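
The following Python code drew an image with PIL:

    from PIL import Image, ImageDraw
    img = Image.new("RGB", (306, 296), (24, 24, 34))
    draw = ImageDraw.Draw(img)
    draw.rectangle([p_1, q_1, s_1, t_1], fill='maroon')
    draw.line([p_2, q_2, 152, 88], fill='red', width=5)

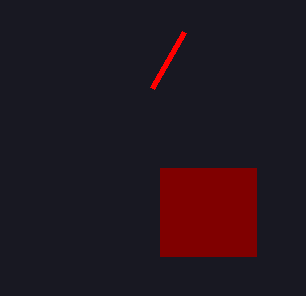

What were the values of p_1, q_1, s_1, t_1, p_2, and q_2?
p_1 = 160
q_1 = 168
s_1 = 256
t_1 = 256
p_2 = 184
q_2 = 32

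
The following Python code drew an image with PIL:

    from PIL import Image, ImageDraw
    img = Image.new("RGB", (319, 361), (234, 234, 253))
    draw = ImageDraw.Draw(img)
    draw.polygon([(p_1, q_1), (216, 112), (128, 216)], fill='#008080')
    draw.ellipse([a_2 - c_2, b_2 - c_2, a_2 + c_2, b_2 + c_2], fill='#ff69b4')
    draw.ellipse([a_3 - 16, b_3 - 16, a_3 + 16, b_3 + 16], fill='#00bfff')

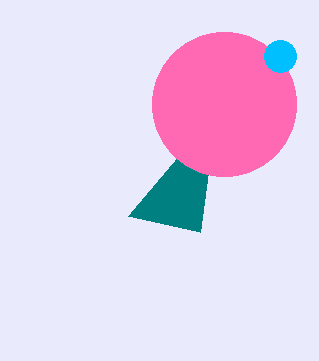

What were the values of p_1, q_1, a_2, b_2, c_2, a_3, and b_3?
p_1 = 200, q_1 = 232, a_2 = 224, b_2 = 104, c_2 = 72, a_3 = 280, b_3 = 56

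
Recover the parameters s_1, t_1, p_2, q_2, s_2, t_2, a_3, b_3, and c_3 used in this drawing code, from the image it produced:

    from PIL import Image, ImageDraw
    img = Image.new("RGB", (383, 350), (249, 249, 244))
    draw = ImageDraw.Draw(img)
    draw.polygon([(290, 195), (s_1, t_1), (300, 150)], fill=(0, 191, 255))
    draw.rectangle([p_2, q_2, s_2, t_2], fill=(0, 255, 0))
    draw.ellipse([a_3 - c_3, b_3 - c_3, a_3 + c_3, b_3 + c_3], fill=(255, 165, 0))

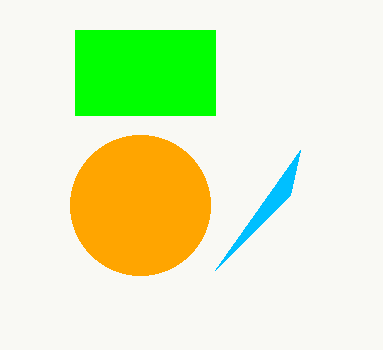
s_1 = 215
t_1 = 270
p_2 = 75
q_2 = 30
s_2 = 215
t_2 = 115
a_3 = 140
b_3 = 205
c_3 = 70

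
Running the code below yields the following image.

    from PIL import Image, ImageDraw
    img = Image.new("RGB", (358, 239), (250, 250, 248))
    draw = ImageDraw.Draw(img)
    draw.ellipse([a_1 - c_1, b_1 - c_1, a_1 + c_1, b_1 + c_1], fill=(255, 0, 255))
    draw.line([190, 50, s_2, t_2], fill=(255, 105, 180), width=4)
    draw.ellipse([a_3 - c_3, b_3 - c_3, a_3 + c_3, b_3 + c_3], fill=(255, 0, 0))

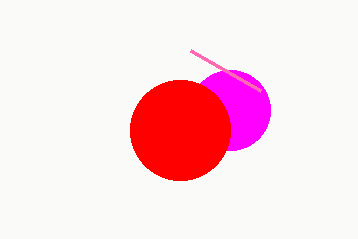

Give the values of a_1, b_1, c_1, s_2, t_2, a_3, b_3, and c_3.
a_1 = 230
b_1 = 110
c_1 = 40
s_2 = 260
t_2 = 90
a_3 = 180
b_3 = 130
c_3 = 50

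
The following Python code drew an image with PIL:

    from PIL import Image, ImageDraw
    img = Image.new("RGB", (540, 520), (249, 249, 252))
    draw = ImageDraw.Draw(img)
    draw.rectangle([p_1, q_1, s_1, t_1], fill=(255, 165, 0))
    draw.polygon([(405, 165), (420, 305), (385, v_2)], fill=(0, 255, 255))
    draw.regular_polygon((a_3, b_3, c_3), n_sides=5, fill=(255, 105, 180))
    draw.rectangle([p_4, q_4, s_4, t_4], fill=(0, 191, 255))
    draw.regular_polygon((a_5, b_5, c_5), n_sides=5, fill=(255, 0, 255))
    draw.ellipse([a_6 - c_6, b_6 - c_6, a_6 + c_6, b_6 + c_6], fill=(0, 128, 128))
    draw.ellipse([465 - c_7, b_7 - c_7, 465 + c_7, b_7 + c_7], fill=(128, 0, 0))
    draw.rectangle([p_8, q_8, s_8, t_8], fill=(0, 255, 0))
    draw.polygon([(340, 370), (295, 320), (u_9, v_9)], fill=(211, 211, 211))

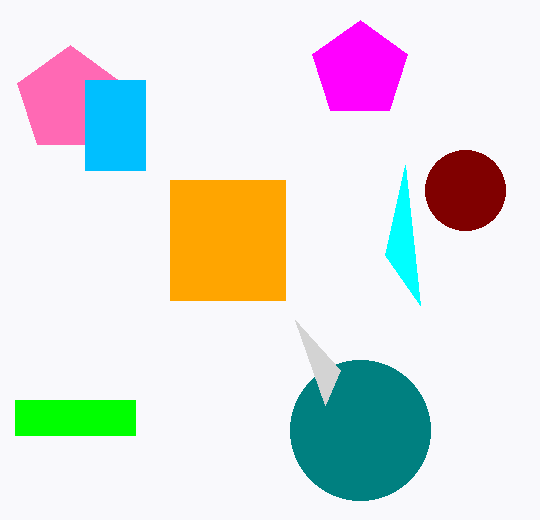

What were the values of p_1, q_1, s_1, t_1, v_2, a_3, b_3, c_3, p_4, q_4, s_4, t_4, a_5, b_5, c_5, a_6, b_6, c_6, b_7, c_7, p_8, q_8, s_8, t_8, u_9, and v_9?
p_1 = 170
q_1 = 180
s_1 = 285
t_1 = 300
v_2 = 255
a_3 = 70
b_3 = 100
c_3 = 55
p_4 = 85
q_4 = 80
s_4 = 145
t_4 = 170
a_5 = 360
b_5 = 70
c_5 = 50
a_6 = 360
b_6 = 430
c_6 = 70
b_7 = 190
c_7 = 40
p_8 = 15
q_8 = 400
s_8 = 135
t_8 = 435
u_9 = 325
v_9 = 405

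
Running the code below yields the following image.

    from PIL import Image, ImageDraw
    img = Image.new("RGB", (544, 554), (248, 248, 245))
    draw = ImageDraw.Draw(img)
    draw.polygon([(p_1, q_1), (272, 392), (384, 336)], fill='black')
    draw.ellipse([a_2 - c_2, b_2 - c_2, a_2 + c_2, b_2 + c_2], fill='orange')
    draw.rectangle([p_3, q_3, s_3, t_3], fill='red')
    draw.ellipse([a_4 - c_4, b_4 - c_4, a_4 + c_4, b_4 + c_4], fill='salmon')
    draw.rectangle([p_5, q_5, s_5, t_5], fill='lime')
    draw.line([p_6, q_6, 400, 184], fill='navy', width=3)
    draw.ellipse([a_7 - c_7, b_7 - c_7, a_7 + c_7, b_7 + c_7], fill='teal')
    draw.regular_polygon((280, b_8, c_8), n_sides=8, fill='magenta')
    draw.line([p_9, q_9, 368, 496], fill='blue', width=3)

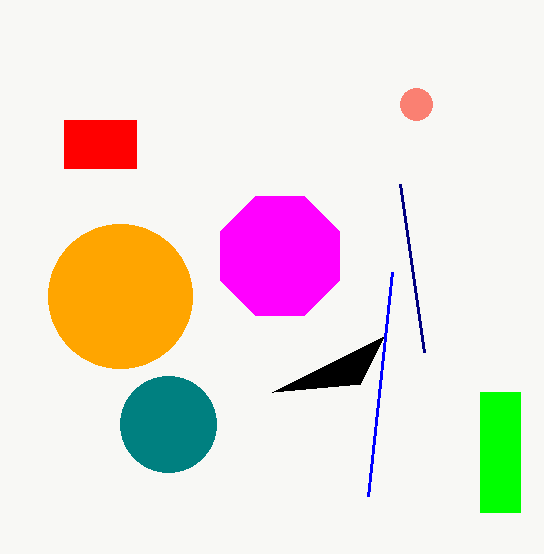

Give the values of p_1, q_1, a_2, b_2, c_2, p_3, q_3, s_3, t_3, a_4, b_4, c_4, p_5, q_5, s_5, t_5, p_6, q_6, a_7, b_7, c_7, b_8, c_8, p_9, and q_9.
p_1 = 360, q_1 = 384, a_2 = 120, b_2 = 296, c_2 = 72, p_3 = 64, q_3 = 120, s_3 = 136, t_3 = 168, a_4 = 416, b_4 = 104, c_4 = 16, p_5 = 480, q_5 = 392, s_5 = 520, t_5 = 512, p_6 = 424, q_6 = 352, a_7 = 168, b_7 = 424, c_7 = 48, b_8 = 256, c_8 = 64, p_9 = 392, q_9 = 272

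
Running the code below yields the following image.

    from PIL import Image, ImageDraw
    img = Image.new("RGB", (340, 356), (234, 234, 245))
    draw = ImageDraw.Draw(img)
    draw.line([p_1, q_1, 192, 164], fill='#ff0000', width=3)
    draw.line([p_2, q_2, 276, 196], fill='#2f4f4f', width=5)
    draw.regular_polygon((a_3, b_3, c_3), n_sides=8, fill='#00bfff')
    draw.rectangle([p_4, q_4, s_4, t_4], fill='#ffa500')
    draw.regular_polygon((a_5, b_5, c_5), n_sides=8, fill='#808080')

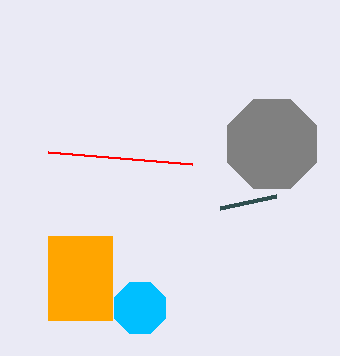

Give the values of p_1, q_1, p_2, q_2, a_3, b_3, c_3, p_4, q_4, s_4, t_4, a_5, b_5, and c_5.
p_1 = 48
q_1 = 152
p_2 = 220
q_2 = 208
a_3 = 140
b_3 = 308
c_3 = 28
p_4 = 48
q_4 = 236
s_4 = 112
t_4 = 320
a_5 = 272
b_5 = 144
c_5 = 48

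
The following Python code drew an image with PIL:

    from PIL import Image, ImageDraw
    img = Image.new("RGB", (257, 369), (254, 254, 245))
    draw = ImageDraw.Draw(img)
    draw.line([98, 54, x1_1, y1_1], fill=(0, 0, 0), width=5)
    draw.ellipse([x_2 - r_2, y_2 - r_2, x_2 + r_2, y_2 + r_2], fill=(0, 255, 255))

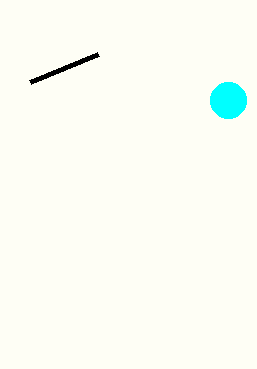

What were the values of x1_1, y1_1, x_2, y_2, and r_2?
x1_1 = 30
y1_1 = 82
x_2 = 228
y_2 = 100
r_2 = 18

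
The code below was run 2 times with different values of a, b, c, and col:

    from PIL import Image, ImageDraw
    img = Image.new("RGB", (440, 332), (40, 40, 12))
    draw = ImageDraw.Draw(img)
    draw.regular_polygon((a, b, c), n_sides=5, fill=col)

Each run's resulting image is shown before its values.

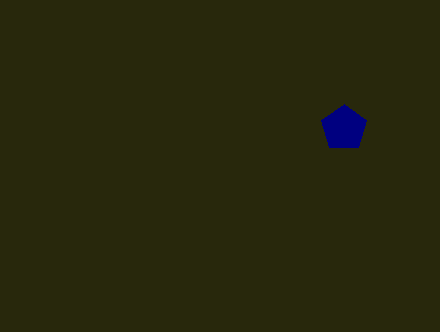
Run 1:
a = 344
b = 128
c = 24
col = 'navy'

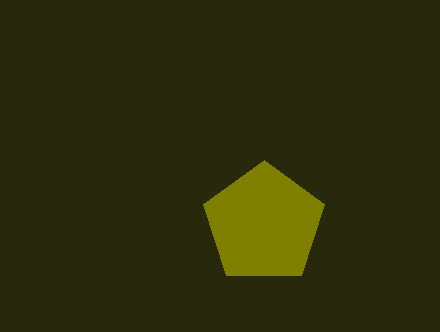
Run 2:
a = 264, b = 224, c = 64, col = 'olive'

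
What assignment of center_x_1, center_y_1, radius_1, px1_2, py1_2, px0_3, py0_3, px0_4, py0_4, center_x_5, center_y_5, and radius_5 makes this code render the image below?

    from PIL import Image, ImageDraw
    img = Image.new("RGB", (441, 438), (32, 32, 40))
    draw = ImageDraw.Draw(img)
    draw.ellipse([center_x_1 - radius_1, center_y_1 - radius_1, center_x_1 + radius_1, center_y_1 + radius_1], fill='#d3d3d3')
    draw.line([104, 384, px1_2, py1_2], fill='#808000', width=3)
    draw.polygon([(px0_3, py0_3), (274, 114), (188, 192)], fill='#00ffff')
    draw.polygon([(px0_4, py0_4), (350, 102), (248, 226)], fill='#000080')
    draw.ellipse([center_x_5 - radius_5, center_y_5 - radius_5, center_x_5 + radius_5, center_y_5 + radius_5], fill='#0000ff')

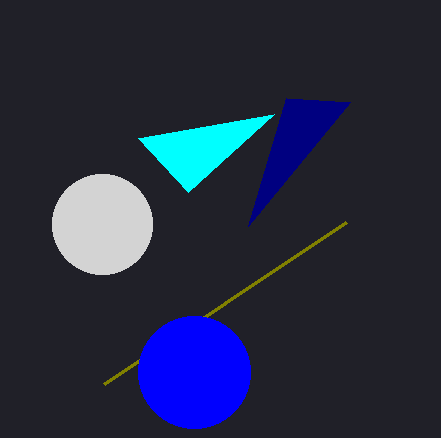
center_x_1 = 102, center_y_1 = 224, radius_1 = 50, px1_2 = 346, py1_2 = 222, px0_3 = 138, py0_3 = 138, px0_4 = 286, py0_4 = 98, center_x_5 = 194, center_y_5 = 372, radius_5 = 56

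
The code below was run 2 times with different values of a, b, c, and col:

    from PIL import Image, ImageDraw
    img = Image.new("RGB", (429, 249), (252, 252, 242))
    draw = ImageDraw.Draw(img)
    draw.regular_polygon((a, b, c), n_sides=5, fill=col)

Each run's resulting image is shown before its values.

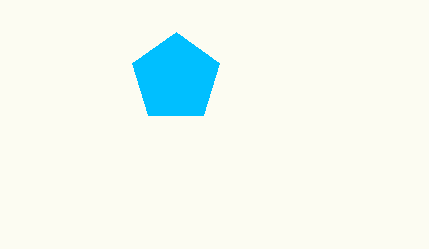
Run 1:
a = 176; b = 78; c = 46; col = 'deepskyblue'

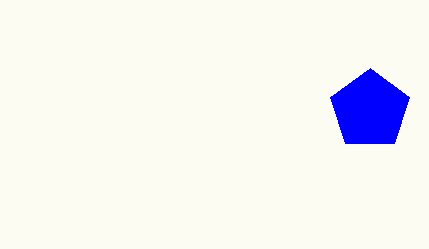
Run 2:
a = 370
b = 110
c = 42
col = 'blue'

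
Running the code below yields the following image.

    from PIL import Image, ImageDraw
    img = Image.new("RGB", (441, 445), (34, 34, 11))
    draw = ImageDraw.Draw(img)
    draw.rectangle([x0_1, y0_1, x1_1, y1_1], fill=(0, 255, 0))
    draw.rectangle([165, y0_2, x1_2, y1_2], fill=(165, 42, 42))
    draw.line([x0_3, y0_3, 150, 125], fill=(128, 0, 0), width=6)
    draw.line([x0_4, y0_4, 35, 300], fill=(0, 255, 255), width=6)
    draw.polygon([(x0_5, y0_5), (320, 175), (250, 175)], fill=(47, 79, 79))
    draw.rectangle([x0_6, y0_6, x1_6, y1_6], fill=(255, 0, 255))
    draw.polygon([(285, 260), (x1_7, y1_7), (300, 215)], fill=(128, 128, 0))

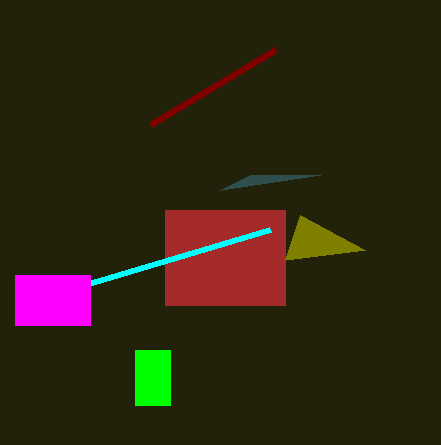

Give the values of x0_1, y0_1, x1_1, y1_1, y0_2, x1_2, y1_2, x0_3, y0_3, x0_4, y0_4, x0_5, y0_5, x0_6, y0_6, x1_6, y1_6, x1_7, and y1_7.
x0_1 = 135
y0_1 = 350
x1_1 = 170
y1_1 = 405
y0_2 = 210
x1_2 = 285
y1_2 = 305
x0_3 = 275
y0_3 = 50
x0_4 = 270
y0_4 = 230
x0_5 = 220
y0_5 = 190
x0_6 = 15
y0_6 = 275
x1_6 = 90
y1_6 = 325
x1_7 = 365
y1_7 = 250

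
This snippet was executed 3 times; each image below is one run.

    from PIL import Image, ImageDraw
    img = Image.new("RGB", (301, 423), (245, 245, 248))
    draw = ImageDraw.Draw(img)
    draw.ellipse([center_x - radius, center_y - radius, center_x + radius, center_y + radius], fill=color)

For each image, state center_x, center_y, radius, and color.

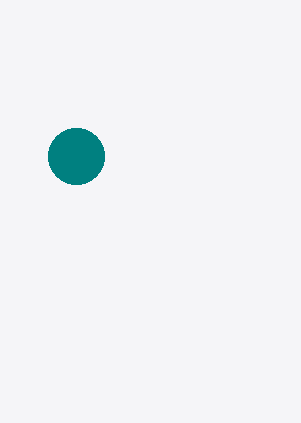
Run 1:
center_x = 76
center_y = 156
radius = 28
color = 'teal'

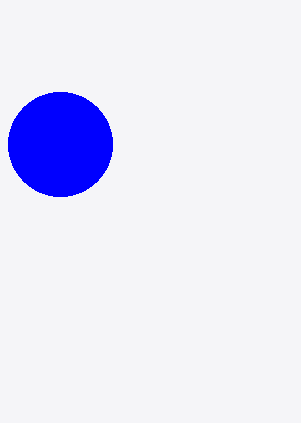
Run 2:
center_x = 60, center_y = 144, radius = 52, color = 'blue'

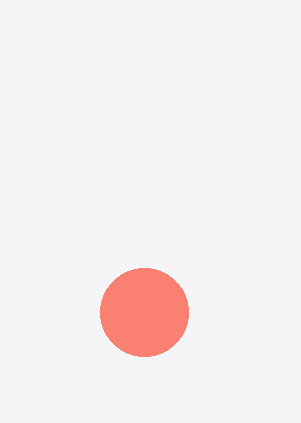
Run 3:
center_x = 144
center_y = 312
radius = 44
color = 'salmon'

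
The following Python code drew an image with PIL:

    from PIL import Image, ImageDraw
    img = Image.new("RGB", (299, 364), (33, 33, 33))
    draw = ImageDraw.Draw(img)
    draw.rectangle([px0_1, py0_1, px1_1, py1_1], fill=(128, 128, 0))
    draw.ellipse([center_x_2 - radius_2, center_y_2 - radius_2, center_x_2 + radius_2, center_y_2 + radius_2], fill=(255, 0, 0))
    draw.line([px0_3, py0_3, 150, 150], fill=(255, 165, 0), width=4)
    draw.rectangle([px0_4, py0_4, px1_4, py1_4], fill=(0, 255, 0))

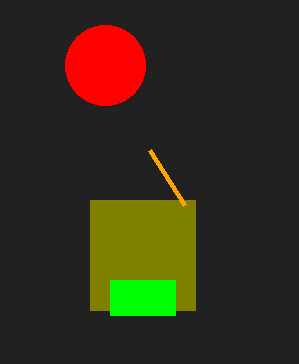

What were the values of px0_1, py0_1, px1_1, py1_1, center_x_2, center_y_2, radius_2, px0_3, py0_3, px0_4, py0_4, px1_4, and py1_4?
px0_1 = 90, py0_1 = 200, px1_1 = 195, py1_1 = 310, center_x_2 = 105, center_y_2 = 65, radius_2 = 40, px0_3 = 185, py0_3 = 205, px0_4 = 110, py0_4 = 280, px1_4 = 175, py1_4 = 315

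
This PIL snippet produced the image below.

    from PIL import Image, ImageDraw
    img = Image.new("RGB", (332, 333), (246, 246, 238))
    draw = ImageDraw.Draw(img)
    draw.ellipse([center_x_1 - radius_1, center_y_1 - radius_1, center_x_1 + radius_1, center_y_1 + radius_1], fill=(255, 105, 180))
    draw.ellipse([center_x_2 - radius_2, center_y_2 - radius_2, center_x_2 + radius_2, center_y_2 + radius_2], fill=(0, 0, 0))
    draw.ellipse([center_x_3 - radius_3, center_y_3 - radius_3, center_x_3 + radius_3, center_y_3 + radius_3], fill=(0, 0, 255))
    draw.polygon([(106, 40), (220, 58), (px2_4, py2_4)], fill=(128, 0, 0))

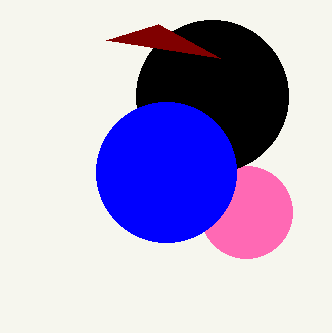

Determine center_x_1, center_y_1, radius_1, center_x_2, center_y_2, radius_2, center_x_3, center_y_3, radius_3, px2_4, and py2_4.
center_x_1 = 246; center_y_1 = 212; radius_1 = 46; center_x_2 = 212; center_y_2 = 96; radius_2 = 76; center_x_3 = 166; center_y_3 = 172; radius_3 = 70; px2_4 = 158; py2_4 = 24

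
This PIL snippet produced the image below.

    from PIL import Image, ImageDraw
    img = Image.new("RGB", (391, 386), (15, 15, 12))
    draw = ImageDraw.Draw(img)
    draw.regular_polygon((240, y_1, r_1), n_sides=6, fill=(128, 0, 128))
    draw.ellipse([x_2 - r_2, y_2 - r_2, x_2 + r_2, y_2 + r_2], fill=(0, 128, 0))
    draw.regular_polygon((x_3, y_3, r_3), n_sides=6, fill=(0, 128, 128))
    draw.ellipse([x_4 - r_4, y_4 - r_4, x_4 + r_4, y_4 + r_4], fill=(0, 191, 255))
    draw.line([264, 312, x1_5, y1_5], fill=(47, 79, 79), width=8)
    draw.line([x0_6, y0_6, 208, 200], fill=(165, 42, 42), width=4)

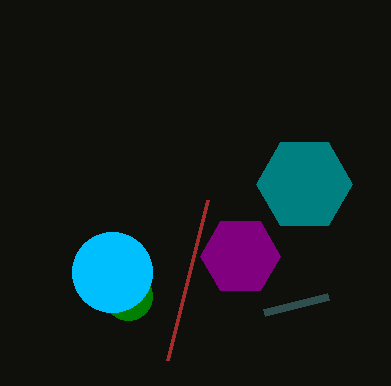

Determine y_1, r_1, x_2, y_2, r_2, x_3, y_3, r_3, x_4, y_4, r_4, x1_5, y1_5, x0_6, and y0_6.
y_1 = 256; r_1 = 40; x_2 = 128; y_2 = 296; r_2 = 24; x_3 = 304; y_3 = 184; r_3 = 48; x_4 = 112; y_4 = 272; r_4 = 40; x1_5 = 328; y1_5 = 296; x0_6 = 168; y0_6 = 360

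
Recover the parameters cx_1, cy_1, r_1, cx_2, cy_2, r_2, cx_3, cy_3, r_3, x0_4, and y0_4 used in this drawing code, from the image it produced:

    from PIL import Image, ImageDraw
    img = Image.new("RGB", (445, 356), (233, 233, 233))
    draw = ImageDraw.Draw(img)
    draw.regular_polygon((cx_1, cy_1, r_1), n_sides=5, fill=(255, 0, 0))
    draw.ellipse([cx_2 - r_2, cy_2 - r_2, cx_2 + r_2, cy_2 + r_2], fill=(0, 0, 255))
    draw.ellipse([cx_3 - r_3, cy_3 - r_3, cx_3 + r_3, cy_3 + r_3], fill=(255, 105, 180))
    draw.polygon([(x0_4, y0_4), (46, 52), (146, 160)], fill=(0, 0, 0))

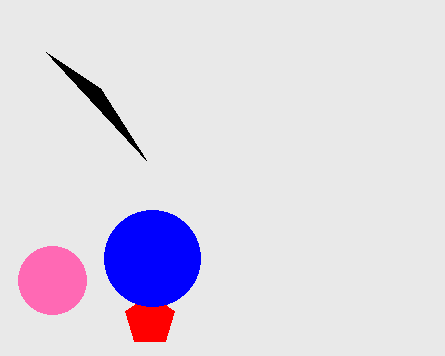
cx_1 = 150, cy_1 = 320, r_1 = 26, cx_2 = 152, cy_2 = 258, r_2 = 48, cx_3 = 52, cy_3 = 280, r_3 = 34, x0_4 = 100, y0_4 = 88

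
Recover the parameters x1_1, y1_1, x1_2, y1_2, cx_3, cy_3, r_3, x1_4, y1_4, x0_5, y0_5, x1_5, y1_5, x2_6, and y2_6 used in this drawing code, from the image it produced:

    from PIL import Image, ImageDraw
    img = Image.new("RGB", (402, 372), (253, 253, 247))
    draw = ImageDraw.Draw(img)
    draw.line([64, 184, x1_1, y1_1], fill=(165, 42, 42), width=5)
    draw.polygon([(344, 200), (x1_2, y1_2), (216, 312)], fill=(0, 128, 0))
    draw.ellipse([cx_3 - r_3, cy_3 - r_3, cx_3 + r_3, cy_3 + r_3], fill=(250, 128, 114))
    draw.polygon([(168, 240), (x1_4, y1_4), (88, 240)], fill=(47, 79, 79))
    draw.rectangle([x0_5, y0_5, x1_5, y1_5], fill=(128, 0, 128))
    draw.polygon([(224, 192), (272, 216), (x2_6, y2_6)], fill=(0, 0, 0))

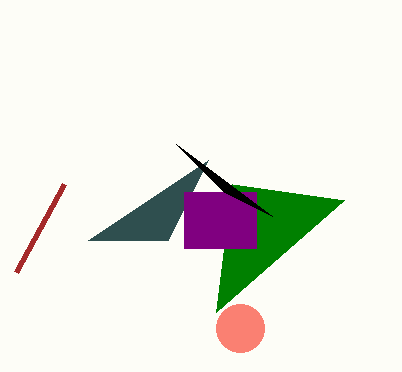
x1_1 = 16
y1_1 = 272
x1_2 = 232
y1_2 = 184
cx_3 = 240
cy_3 = 328
r_3 = 24
x1_4 = 208
y1_4 = 160
x0_5 = 184
y0_5 = 192
x1_5 = 256
y1_5 = 248
x2_6 = 176
y2_6 = 144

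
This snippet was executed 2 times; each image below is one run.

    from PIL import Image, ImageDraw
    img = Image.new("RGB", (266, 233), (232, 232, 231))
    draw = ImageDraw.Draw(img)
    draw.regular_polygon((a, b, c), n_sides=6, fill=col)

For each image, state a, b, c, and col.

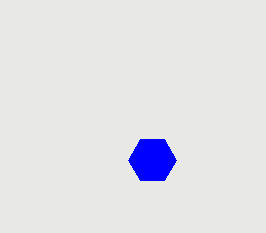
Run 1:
a = 152
b = 160
c = 24
col = 'blue'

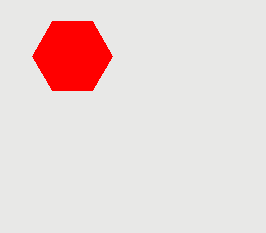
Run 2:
a = 72, b = 56, c = 40, col = 'red'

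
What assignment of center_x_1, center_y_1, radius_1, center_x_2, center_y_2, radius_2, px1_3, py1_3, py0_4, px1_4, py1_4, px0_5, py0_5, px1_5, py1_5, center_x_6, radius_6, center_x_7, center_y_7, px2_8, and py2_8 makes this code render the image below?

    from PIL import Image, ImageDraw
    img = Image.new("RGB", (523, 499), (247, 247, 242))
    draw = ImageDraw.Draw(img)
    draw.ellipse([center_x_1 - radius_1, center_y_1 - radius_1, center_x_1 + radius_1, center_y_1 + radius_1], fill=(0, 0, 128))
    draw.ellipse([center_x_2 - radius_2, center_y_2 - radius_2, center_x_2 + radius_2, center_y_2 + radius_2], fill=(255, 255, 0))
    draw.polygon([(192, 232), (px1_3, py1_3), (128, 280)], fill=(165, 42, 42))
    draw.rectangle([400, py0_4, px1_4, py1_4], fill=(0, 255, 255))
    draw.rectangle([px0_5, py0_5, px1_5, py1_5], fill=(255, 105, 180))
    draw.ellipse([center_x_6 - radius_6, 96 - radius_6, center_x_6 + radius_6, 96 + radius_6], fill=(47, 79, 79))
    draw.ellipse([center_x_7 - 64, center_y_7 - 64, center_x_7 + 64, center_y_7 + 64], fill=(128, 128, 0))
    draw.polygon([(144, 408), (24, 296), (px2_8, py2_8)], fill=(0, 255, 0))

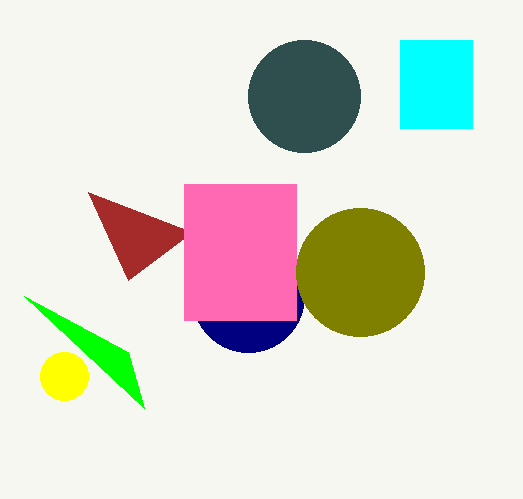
center_x_1 = 248
center_y_1 = 296
radius_1 = 56
center_x_2 = 64
center_y_2 = 376
radius_2 = 24
px1_3 = 88
py1_3 = 192
py0_4 = 40
px1_4 = 472
py1_4 = 128
px0_5 = 184
py0_5 = 184
px1_5 = 296
py1_5 = 320
center_x_6 = 304
radius_6 = 56
center_x_7 = 360
center_y_7 = 272
px2_8 = 128
py2_8 = 352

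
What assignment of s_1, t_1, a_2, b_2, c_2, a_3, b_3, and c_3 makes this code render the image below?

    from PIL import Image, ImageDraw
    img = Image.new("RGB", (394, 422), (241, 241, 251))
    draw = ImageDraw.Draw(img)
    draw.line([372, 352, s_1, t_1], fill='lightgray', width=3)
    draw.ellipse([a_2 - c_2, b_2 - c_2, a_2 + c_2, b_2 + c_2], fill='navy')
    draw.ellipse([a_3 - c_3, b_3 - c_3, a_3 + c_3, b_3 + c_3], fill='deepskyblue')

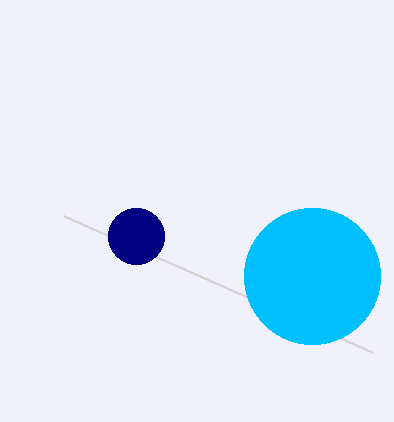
s_1 = 64
t_1 = 216
a_2 = 136
b_2 = 236
c_2 = 28
a_3 = 312
b_3 = 276
c_3 = 68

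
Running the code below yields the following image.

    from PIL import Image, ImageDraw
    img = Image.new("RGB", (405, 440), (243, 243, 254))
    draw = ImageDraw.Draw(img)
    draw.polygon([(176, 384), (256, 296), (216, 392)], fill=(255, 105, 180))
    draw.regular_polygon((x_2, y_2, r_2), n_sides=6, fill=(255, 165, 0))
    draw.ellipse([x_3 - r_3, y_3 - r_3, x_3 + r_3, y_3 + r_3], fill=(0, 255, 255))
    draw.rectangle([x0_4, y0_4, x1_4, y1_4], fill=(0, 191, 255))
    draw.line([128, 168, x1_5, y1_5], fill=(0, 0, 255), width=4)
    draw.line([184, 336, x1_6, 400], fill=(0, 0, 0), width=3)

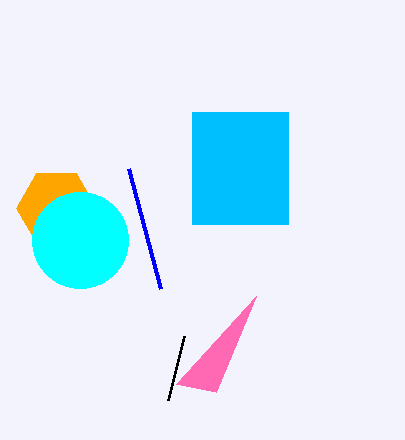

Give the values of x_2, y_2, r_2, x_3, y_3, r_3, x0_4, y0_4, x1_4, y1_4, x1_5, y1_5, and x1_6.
x_2 = 56, y_2 = 208, r_2 = 40, x_3 = 80, y_3 = 240, r_3 = 48, x0_4 = 192, y0_4 = 112, x1_4 = 288, y1_4 = 224, x1_5 = 160, y1_5 = 288, x1_6 = 168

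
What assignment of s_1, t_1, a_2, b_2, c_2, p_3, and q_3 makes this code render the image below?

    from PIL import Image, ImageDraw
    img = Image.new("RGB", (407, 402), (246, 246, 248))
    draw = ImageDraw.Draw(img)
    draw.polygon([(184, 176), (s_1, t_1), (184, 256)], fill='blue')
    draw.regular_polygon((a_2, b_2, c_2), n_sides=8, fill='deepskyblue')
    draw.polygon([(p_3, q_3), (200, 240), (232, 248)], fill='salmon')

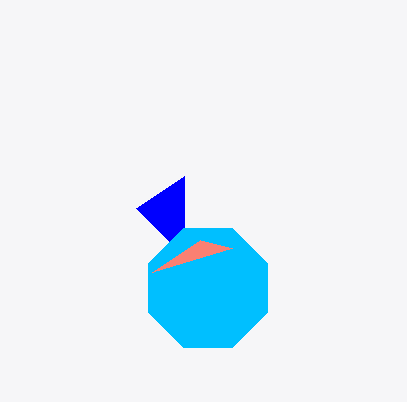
s_1 = 136, t_1 = 208, a_2 = 208, b_2 = 288, c_2 = 64, p_3 = 152, q_3 = 272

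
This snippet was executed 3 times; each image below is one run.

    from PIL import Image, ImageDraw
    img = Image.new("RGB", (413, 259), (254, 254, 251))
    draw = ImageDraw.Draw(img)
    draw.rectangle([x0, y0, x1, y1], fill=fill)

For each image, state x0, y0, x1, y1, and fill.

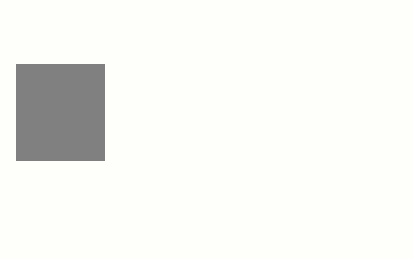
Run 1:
x0 = 16
y0 = 64
x1 = 104
y1 = 160
fill = 'gray'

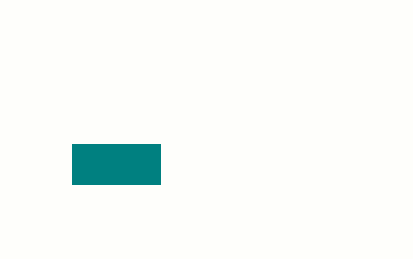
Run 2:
x0 = 72, y0 = 144, x1 = 160, y1 = 184, fill = 'teal'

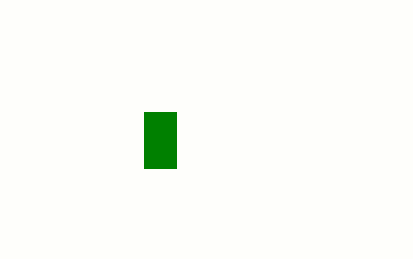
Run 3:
x0 = 144; y0 = 112; x1 = 176; y1 = 168; fill = 'green'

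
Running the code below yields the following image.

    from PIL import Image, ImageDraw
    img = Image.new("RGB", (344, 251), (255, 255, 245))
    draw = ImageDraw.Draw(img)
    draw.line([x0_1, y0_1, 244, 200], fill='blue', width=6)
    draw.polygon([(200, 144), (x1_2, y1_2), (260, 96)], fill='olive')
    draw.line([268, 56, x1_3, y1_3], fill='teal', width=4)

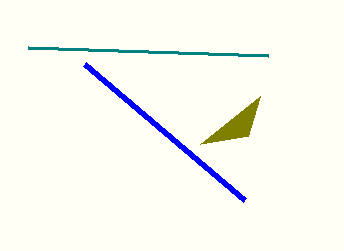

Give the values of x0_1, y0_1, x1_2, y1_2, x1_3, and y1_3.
x0_1 = 84
y0_1 = 64
x1_2 = 248
y1_2 = 136
x1_3 = 28
y1_3 = 48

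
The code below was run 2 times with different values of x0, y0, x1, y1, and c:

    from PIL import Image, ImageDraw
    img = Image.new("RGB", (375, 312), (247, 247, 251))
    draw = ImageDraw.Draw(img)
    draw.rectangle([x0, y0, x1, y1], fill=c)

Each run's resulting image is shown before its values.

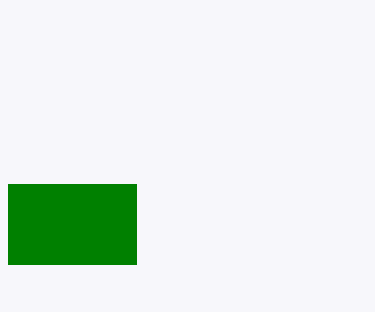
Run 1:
x0 = 8, y0 = 184, x1 = 136, y1 = 264, c = 'green'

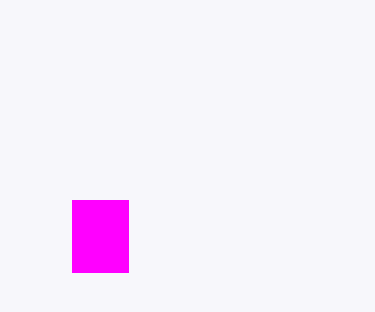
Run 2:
x0 = 72; y0 = 200; x1 = 128; y1 = 272; c = 'magenta'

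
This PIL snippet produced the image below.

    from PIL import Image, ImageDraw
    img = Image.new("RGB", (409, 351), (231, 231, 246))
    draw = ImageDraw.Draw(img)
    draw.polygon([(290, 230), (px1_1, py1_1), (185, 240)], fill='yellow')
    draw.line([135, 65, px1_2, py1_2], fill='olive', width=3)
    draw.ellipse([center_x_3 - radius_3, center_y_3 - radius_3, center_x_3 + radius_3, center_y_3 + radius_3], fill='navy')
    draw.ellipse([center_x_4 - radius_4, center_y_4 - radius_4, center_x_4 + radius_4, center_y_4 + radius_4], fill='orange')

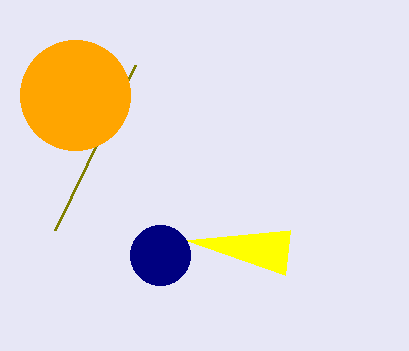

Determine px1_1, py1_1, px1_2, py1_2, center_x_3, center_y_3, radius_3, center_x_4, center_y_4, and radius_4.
px1_1 = 285
py1_1 = 275
px1_2 = 55
py1_2 = 230
center_x_3 = 160
center_y_3 = 255
radius_3 = 30
center_x_4 = 75
center_y_4 = 95
radius_4 = 55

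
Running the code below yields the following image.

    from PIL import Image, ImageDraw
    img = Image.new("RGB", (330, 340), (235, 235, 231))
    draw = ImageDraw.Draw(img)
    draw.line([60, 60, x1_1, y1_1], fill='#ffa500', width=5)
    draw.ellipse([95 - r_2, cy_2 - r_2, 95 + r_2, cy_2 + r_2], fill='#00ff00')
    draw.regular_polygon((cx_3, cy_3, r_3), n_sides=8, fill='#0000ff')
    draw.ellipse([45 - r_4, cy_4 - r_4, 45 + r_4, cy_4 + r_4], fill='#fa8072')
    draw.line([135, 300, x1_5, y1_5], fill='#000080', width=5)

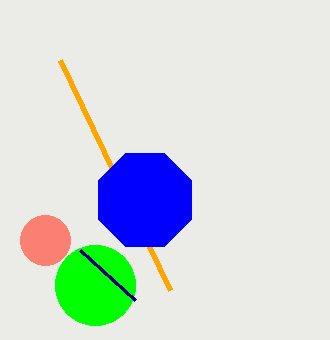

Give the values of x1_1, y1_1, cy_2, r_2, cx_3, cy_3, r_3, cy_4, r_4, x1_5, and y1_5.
x1_1 = 170; y1_1 = 290; cy_2 = 285; r_2 = 40; cx_3 = 145; cy_3 = 200; r_3 = 50; cy_4 = 240; r_4 = 25; x1_5 = 80; y1_5 = 250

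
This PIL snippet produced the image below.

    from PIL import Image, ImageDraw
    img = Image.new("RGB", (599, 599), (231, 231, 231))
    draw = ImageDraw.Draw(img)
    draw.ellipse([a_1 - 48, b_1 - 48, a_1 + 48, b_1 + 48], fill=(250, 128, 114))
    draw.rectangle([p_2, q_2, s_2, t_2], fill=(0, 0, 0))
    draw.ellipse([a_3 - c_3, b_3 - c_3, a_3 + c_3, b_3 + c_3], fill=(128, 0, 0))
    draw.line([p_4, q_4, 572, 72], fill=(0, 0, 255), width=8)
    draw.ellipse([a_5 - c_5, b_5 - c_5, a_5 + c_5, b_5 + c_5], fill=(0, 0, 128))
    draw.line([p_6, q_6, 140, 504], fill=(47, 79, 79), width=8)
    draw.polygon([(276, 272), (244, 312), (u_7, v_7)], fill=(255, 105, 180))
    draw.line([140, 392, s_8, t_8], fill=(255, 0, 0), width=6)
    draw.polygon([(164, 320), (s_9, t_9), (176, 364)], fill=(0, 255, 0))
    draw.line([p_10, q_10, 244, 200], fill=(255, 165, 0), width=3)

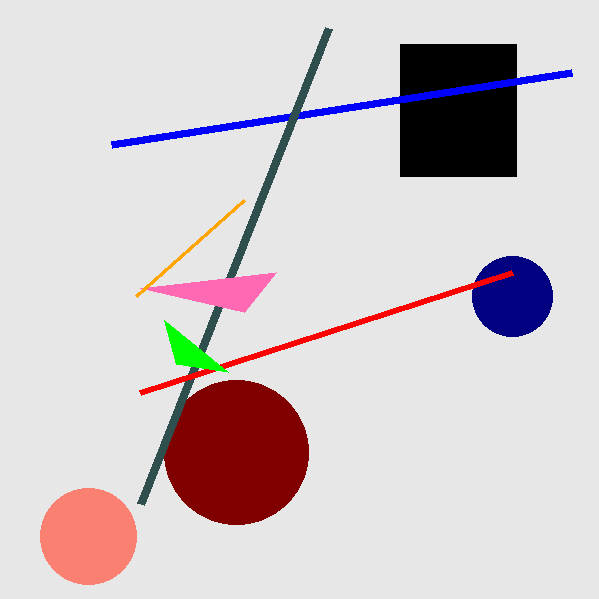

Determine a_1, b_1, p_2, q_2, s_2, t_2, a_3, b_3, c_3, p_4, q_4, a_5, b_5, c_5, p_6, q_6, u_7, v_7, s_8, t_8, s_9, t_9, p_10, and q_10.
a_1 = 88; b_1 = 536; p_2 = 400; q_2 = 44; s_2 = 516; t_2 = 176; a_3 = 236; b_3 = 452; c_3 = 72; p_4 = 112; q_4 = 144; a_5 = 512; b_5 = 296; c_5 = 40; p_6 = 328; q_6 = 28; u_7 = 140; v_7 = 288; s_8 = 512; t_8 = 272; s_9 = 228; t_9 = 372; p_10 = 136; q_10 = 296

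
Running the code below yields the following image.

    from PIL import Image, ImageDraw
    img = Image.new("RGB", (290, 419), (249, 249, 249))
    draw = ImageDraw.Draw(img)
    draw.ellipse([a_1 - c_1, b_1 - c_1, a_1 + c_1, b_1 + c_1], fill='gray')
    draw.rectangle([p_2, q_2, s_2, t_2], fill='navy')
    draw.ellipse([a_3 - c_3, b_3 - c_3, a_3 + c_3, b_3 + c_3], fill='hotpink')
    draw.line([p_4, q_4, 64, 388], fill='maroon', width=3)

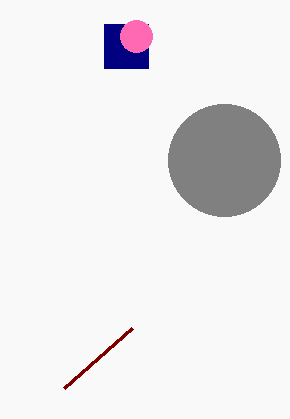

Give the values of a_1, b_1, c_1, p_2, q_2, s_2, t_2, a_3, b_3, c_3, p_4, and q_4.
a_1 = 224, b_1 = 160, c_1 = 56, p_2 = 104, q_2 = 24, s_2 = 148, t_2 = 68, a_3 = 136, b_3 = 36, c_3 = 16, p_4 = 132, q_4 = 328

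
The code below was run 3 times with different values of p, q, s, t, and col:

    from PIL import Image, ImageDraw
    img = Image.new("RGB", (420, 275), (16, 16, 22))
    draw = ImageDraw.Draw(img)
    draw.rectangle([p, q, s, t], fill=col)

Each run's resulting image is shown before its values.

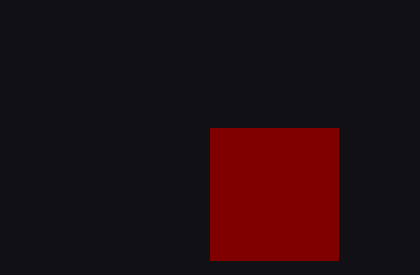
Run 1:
p = 210; q = 128; s = 338; t = 260; col = 'maroon'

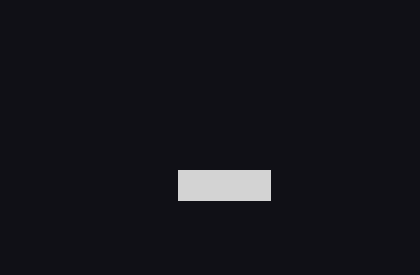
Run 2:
p = 178
q = 170
s = 270
t = 200
col = 'lightgray'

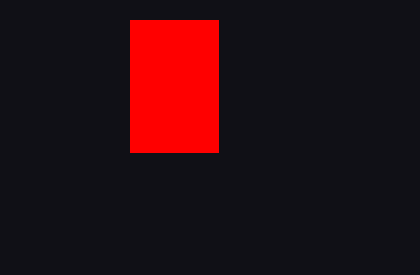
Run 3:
p = 130
q = 20
s = 218
t = 152
col = 'red'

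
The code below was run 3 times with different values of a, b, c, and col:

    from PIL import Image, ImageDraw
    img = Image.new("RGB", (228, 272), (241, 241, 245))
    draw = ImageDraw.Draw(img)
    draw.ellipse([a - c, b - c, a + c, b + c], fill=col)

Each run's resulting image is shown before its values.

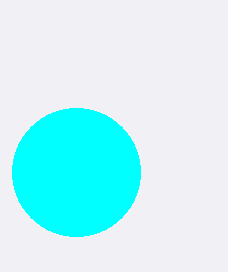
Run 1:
a = 76
b = 172
c = 64
col = 'cyan'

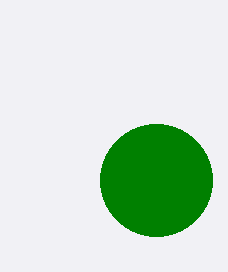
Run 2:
a = 156; b = 180; c = 56; col = 'green'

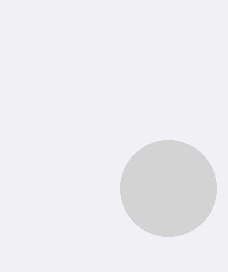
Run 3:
a = 168
b = 188
c = 48
col = 'lightgray'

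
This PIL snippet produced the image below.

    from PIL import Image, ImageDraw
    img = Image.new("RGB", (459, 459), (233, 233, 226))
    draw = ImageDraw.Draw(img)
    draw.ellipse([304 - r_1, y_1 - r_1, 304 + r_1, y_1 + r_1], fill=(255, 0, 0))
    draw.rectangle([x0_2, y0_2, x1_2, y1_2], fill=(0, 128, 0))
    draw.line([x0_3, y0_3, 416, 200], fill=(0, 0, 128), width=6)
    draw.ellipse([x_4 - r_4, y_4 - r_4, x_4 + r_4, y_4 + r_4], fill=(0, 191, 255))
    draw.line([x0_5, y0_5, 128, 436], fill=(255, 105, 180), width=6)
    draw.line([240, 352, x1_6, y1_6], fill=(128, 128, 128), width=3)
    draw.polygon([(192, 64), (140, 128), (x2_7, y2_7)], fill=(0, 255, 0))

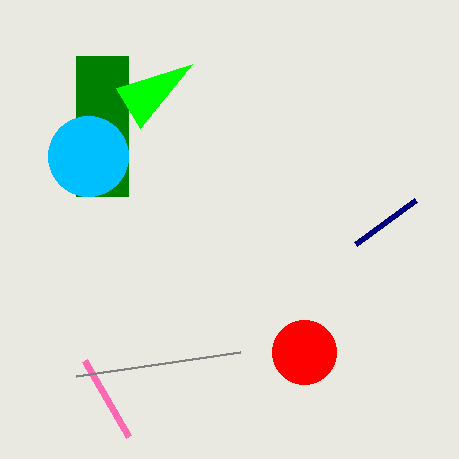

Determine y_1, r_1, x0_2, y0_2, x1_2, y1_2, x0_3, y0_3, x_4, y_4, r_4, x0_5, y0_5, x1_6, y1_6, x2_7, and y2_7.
y_1 = 352, r_1 = 32, x0_2 = 76, y0_2 = 56, x1_2 = 128, y1_2 = 196, x0_3 = 356, y0_3 = 244, x_4 = 88, y_4 = 156, r_4 = 40, x0_5 = 84, y0_5 = 360, x1_6 = 76, y1_6 = 376, x2_7 = 116, y2_7 = 88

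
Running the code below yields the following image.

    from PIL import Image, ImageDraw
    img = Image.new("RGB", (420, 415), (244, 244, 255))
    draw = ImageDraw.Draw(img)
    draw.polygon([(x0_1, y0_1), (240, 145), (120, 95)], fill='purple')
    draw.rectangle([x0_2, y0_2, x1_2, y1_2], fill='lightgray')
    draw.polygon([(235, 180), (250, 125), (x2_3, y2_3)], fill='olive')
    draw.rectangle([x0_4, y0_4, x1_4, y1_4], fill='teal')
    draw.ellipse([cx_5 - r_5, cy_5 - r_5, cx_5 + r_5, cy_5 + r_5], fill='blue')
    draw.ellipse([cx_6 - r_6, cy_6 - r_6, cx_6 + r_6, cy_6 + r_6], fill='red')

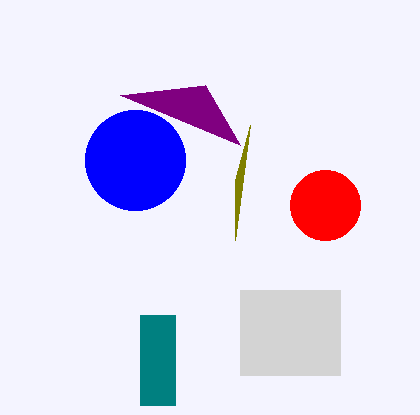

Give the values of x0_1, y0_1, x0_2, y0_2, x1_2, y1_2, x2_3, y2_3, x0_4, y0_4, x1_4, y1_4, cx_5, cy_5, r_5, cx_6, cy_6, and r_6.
x0_1 = 205, y0_1 = 85, x0_2 = 240, y0_2 = 290, x1_2 = 340, y1_2 = 375, x2_3 = 235, y2_3 = 240, x0_4 = 140, y0_4 = 315, x1_4 = 175, y1_4 = 405, cx_5 = 135, cy_5 = 160, r_5 = 50, cx_6 = 325, cy_6 = 205, r_6 = 35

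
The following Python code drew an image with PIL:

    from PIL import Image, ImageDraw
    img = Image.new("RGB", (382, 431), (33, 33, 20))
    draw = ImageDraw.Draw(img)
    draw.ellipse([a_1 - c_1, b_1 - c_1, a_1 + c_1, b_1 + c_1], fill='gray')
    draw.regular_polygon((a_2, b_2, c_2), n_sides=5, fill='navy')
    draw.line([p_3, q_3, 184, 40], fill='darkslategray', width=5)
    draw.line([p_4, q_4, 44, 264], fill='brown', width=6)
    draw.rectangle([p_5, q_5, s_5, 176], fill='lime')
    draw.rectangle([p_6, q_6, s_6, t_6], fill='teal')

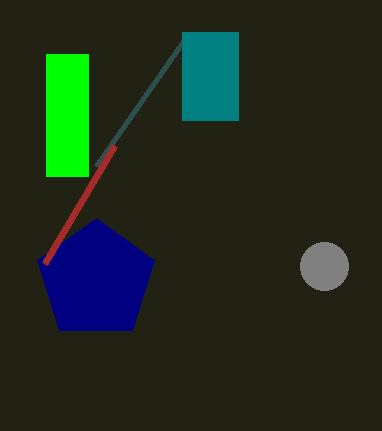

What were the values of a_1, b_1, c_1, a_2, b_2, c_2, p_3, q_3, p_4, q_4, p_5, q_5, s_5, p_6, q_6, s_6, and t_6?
a_1 = 324
b_1 = 266
c_1 = 24
a_2 = 96
b_2 = 280
c_2 = 62
p_3 = 96
q_3 = 166
p_4 = 114
q_4 = 146
p_5 = 46
q_5 = 54
s_5 = 88
p_6 = 182
q_6 = 32
s_6 = 238
t_6 = 120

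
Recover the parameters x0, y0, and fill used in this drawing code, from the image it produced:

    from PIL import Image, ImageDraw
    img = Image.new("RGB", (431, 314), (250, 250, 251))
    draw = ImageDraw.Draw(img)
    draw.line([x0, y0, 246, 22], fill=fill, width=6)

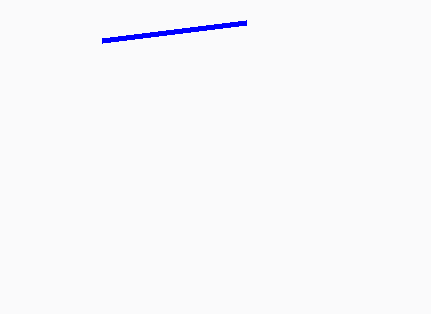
x0 = 102; y0 = 40; fill = 'blue'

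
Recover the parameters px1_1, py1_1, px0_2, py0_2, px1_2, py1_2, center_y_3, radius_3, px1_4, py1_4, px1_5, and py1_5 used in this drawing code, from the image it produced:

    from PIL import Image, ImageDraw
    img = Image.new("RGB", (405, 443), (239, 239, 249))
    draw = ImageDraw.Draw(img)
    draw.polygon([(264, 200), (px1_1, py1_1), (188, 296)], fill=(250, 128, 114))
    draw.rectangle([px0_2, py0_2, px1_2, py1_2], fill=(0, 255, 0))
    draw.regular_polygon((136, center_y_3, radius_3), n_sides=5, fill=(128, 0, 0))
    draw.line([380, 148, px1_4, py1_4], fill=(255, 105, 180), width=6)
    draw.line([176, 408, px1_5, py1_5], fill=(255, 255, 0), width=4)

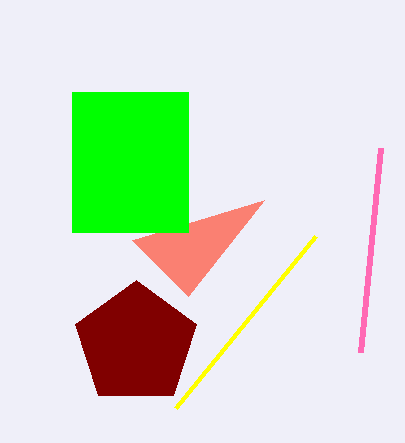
px1_1 = 132
py1_1 = 240
px0_2 = 72
py0_2 = 92
px1_2 = 188
py1_2 = 232
center_y_3 = 344
radius_3 = 64
px1_4 = 360
py1_4 = 352
px1_5 = 316
py1_5 = 236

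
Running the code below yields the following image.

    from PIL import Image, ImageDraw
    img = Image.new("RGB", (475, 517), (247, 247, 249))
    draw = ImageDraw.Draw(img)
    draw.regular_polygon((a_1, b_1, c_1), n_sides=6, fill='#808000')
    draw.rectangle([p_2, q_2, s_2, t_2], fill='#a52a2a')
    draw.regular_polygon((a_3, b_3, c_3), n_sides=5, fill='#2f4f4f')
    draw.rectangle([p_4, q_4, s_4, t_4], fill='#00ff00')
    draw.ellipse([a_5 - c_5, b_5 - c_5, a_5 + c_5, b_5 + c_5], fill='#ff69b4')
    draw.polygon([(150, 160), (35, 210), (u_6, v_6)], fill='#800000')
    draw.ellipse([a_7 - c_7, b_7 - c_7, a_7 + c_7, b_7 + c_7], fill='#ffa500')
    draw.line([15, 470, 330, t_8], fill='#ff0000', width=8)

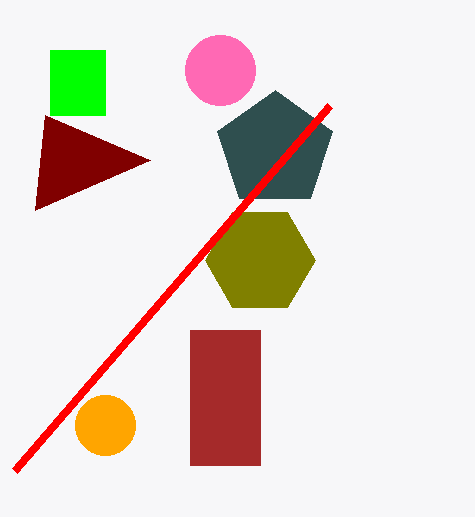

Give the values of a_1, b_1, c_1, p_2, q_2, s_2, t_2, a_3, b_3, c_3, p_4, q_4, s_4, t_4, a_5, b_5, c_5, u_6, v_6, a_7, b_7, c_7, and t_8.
a_1 = 260
b_1 = 260
c_1 = 55
p_2 = 190
q_2 = 330
s_2 = 260
t_2 = 465
a_3 = 275
b_3 = 150
c_3 = 60
p_4 = 50
q_4 = 50
s_4 = 105
t_4 = 115
a_5 = 220
b_5 = 70
c_5 = 35
u_6 = 45
v_6 = 115
a_7 = 105
b_7 = 425
c_7 = 30
t_8 = 105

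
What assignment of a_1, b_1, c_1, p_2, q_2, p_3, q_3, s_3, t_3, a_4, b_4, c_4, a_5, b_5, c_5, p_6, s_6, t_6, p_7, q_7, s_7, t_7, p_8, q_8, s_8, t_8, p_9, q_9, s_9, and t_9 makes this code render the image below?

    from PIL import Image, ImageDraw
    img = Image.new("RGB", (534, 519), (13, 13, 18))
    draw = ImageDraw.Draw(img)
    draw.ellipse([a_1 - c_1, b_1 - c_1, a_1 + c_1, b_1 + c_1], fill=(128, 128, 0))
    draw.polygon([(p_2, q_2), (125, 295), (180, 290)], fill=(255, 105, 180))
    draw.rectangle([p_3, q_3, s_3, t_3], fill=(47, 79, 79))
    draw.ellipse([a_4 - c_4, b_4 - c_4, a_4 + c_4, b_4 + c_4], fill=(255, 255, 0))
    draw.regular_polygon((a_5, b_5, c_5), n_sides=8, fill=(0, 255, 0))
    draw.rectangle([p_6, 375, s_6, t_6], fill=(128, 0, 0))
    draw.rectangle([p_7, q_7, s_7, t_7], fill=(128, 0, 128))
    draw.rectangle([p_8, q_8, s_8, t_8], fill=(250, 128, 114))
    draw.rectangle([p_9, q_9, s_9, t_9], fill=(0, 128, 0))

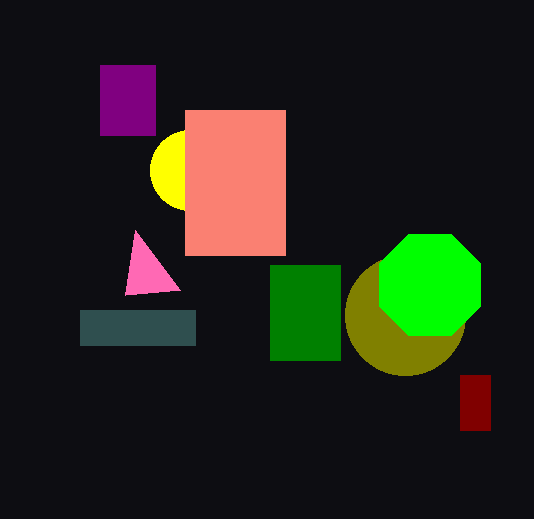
a_1 = 405
b_1 = 315
c_1 = 60
p_2 = 135
q_2 = 230
p_3 = 80
q_3 = 310
s_3 = 195
t_3 = 345
a_4 = 190
b_4 = 170
c_4 = 40
a_5 = 430
b_5 = 285
c_5 = 55
p_6 = 460
s_6 = 490
t_6 = 430
p_7 = 100
q_7 = 65
s_7 = 155
t_7 = 135
p_8 = 185
q_8 = 110
s_8 = 285
t_8 = 255
p_9 = 270
q_9 = 265
s_9 = 340
t_9 = 360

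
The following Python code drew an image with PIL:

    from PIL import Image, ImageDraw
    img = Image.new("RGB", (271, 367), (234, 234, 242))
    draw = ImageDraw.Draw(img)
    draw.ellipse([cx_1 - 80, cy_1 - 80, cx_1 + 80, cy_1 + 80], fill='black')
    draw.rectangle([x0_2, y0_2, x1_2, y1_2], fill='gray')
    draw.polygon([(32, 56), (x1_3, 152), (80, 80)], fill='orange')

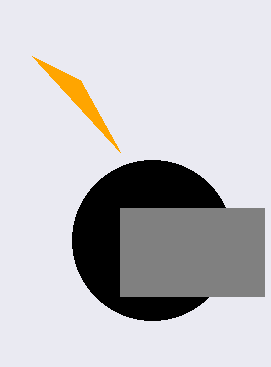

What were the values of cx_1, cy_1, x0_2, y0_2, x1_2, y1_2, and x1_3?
cx_1 = 152; cy_1 = 240; x0_2 = 120; y0_2 = 208; x1_2 = 264; y1_2 = 296; x1_3 = 120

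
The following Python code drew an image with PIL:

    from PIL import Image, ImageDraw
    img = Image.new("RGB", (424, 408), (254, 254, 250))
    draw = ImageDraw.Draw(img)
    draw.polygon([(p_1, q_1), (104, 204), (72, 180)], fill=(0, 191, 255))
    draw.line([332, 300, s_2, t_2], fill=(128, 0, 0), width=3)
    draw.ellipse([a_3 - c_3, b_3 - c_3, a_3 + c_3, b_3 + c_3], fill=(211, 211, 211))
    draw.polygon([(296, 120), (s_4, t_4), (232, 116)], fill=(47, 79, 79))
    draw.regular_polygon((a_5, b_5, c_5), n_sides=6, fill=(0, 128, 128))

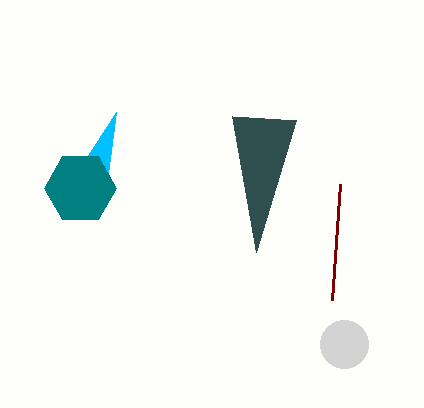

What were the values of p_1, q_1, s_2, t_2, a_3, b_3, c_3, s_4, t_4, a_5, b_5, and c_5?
p_1 = 116; q_1 = 112; s_2 = 340; t_2 = 184; a_3 = 344; b_3 = 344; c_3 = 24; s_4 = 256; t_4 = 252; a_5 = 80; b_5 = 188; c_5 = 36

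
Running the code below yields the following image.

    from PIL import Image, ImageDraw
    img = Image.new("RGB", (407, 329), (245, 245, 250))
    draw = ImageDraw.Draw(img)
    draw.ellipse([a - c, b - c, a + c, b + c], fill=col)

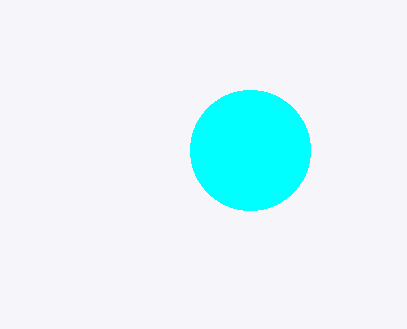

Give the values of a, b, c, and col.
a = 250; b = 150; c = 60; col = 'cyan'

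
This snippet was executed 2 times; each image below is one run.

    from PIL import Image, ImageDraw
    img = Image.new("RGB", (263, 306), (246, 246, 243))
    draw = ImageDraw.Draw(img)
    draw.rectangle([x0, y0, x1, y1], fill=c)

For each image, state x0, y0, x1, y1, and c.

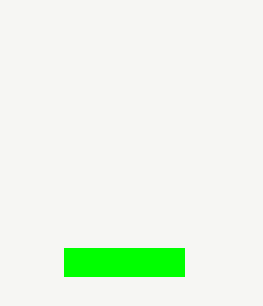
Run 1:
x0 = 64; y0 = 248; x1 = 184; y1 = 276; c = 'lime'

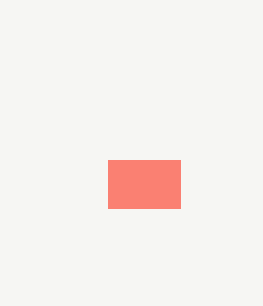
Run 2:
x0 = 108, y0 = 160, x1 = 180, y1 = 208, c = 'salmon'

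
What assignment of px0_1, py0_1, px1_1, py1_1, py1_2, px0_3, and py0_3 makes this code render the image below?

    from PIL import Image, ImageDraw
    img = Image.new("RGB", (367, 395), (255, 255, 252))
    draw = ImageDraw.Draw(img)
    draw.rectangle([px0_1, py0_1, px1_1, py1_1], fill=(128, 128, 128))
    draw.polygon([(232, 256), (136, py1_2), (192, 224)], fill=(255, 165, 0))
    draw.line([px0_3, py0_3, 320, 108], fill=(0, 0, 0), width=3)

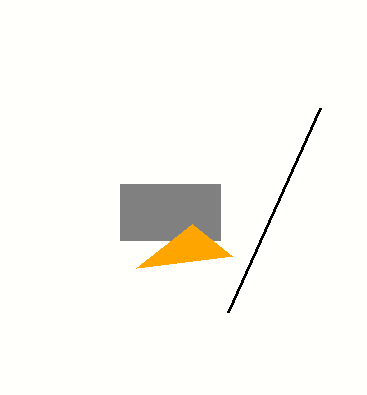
px0_1 = 120; py0_1 = 184; px1_1 = 220; py1_1 = 240; py1_2 = 268; px0_3 = 228; py0_3 = 312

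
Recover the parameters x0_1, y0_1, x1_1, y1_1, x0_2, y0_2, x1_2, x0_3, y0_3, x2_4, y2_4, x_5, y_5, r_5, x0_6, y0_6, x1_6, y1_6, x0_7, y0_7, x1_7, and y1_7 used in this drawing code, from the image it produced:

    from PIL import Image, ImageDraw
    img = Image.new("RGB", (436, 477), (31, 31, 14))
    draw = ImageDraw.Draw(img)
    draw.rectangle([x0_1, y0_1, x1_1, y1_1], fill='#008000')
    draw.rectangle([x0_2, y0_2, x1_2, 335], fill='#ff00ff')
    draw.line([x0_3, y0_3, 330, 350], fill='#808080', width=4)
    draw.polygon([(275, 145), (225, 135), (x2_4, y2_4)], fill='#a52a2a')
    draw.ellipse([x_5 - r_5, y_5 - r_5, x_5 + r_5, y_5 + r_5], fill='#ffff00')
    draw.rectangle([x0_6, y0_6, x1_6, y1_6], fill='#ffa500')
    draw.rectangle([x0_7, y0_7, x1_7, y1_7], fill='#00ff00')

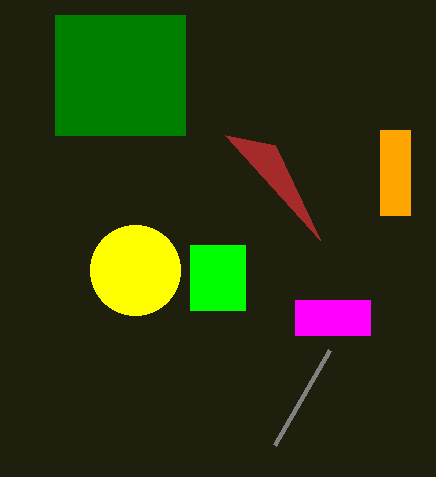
x0_1 = 55, y0_1 = 15, x1_1 = 185, y1_1 = 135, x0_2 = 295, y0_2 = 300, x1_2 = 370, x0_3 = 275, y0_3 = 445, x2_4 = 320, y2_4 = 240, x_5 = 135, y_5 = 270, r_5 = 45, x0_6 = 380, y0_6 = 130, x1_6 = 410, y1_6 = 215, x0_7 = 190, y0_7 = 245, x1_7 = 245, y1_7 = 310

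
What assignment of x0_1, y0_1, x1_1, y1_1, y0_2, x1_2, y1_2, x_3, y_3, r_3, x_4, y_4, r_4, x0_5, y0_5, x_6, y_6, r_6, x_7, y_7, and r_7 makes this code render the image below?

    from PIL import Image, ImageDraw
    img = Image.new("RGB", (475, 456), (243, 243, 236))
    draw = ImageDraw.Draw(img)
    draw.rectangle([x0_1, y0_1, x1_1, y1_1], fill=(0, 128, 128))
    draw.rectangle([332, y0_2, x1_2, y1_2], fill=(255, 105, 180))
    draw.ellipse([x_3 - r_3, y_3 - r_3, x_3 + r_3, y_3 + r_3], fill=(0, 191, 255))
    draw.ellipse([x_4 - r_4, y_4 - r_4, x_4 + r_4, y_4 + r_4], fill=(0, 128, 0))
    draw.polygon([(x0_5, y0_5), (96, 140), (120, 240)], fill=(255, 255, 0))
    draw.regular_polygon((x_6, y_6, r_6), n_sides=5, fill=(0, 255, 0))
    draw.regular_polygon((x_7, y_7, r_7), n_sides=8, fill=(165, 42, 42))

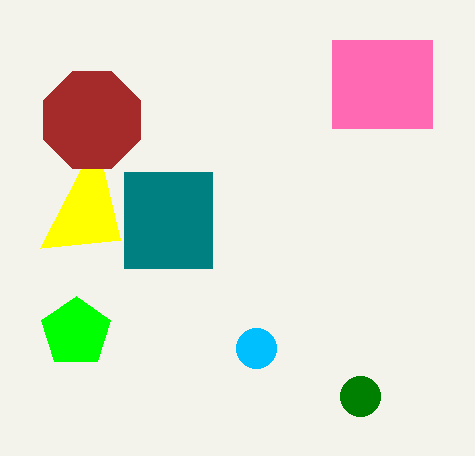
x0_1 = 124; y0_1 = 172; x1_1 = 212; y1_1 = 268; y0_2 = 40; x1_2 = 432; y1_2 = 128; x_3 = 256; y_3 = 348; r_3 = 20; x_4 = 360; y_4 = 396; r_4 = 20; x0_5 = 40; y0_5 = 248; x_6 = 76; y_6 = 332; r_6 = 36; x_7 = 92; y_7 = 120; r_7 = 52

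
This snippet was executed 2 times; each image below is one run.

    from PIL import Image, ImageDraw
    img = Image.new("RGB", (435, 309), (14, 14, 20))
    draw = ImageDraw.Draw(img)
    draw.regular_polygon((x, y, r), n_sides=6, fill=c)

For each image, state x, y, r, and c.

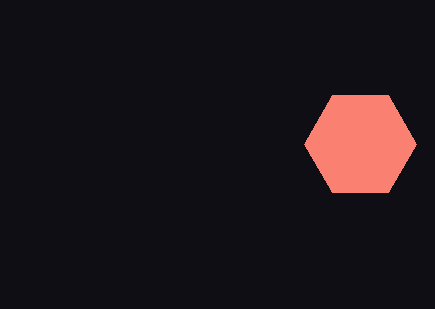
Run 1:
x = 360, y = 144, r = 56, c = 'salmon'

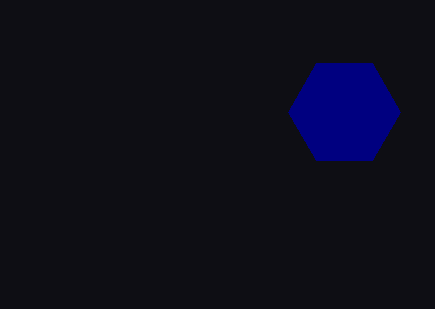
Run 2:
x = 344; y = 112; r = 56; c = 'navy'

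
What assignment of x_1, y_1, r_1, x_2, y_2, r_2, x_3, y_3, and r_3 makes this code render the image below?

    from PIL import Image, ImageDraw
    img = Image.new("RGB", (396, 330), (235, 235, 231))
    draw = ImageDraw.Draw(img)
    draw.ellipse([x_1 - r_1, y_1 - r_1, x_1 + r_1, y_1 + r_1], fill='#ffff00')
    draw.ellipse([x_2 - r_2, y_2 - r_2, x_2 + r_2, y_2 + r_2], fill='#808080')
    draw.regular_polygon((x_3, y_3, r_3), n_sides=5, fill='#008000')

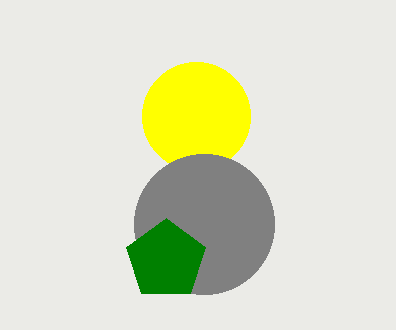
x_1 = 196, y_1 = 116, r_1 = 54, x_2 = 204, y_2 = 224, r_2 = 70, x_3 = 166, y_3 = 260, r_3 = 42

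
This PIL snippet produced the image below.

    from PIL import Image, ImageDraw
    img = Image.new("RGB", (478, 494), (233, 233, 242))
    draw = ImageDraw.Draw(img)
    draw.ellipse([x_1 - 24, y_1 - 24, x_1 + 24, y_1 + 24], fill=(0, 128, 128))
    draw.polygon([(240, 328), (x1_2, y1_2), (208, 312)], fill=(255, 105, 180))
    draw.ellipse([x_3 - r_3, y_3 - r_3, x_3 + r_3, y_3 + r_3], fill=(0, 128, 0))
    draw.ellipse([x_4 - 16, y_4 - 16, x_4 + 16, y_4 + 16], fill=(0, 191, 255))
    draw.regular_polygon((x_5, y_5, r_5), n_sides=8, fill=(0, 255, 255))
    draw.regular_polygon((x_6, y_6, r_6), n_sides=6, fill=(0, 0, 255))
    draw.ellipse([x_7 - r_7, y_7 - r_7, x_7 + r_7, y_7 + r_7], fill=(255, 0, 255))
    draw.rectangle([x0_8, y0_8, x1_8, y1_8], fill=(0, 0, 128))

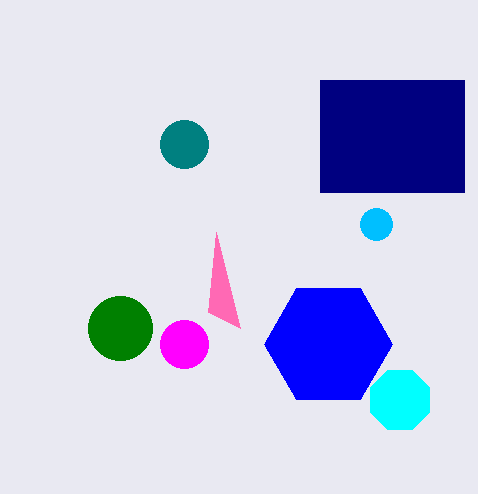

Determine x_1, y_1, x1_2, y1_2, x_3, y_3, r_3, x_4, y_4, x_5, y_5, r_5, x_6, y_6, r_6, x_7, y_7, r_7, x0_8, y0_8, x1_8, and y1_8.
x_1 = 184
y_1 = 144
x1_2 = 216
y1_2 = 232
x_3 = 120
y_3 = 328
r_3 = 32
x_4 = 376
y_4 = 224
x_5 = 400
y_5 = 400
r_5 = 32
x_6 = 328
y_6 = 344
r_6 = 64
x_7 = 184
y_7 = 344
r_7 = 24
x0_8 = 320
y0_8 = 80
x1_8 = 464
y1_8 = 192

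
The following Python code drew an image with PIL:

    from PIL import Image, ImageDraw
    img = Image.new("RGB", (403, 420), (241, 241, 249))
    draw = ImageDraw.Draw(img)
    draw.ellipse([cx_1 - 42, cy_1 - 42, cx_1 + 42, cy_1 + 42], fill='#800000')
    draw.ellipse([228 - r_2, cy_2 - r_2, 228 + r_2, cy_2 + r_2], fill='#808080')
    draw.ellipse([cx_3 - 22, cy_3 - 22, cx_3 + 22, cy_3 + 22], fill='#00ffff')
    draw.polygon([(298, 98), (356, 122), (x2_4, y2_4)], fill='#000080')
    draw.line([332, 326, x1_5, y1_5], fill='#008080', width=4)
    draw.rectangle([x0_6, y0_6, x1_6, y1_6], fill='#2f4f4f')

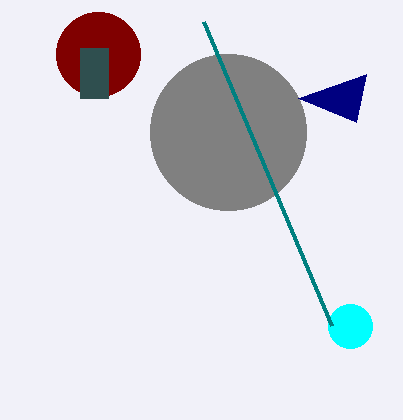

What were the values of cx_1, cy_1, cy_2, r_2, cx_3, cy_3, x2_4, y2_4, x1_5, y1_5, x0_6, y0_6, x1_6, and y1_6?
cx_1 = 98, cy_1 = 54, cy_2 = 132, r_2 = 78, cx_3 = 350, cy_3 = 326, x2_4 = 366, y2_4 = 74, x1_5 = 204, y1_5 = 22, x0_6 = 80, y0_6 = 48, x1_6 = 108, y1_6 = 98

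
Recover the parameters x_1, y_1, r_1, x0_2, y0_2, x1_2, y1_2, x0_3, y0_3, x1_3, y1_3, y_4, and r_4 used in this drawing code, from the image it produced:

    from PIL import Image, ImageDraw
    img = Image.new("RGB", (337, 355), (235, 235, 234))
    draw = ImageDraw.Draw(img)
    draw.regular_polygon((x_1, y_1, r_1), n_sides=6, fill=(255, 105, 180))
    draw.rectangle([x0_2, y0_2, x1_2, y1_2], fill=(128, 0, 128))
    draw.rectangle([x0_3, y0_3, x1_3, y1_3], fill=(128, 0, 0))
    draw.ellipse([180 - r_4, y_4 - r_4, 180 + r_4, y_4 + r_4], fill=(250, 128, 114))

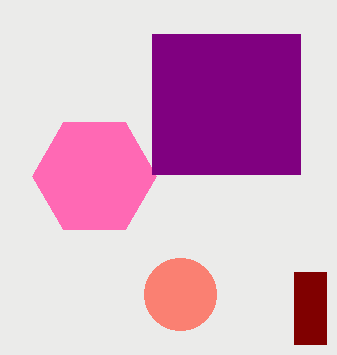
x_1 = 94
y_1 = 176
r_1 = 62
x0_2 = 152
y0_2 = 34
x1_2 = 300
y1_2 = 174
x0_3 = 294
y0_3 = 272
x1_3 = 326
y1_3 = 344
y_4 = 294
r_4 = 36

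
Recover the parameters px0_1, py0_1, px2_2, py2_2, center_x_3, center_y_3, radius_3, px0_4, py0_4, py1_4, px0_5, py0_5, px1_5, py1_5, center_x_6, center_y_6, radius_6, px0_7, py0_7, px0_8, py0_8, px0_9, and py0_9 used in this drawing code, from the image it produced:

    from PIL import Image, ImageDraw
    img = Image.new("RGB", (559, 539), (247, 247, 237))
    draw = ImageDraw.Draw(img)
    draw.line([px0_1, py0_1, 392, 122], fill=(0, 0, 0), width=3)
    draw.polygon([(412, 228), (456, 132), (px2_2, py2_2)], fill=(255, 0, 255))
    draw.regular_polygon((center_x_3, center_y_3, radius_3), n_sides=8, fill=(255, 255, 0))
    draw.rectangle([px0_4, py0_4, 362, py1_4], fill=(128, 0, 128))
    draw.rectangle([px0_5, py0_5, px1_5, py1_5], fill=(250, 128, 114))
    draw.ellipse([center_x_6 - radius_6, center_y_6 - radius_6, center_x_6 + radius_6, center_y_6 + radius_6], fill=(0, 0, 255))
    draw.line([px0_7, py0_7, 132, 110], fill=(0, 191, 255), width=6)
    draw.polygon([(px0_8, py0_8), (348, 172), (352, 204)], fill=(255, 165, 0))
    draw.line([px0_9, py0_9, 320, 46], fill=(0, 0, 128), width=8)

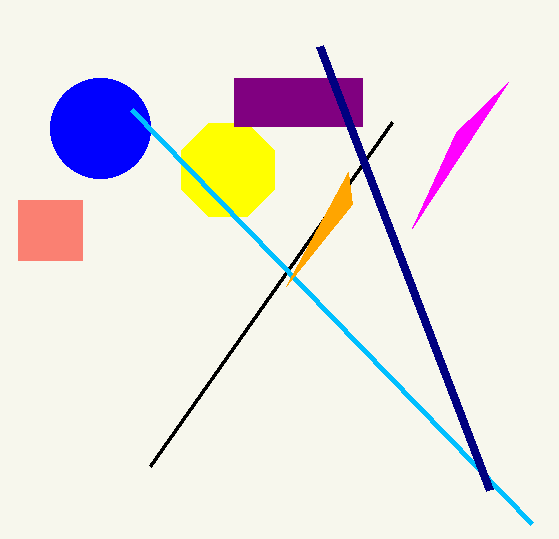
px0_1 = 150; py0_1 = 466; px2_2 = 508; py2_2 = 82; center_x_3 = 228; center_y_3 = 170; radius_3 = 50; px0_4 = 234; py0_4 = 78; py1_4 = 126; px0_5 = 18; py0_5 = 200; px1_5 = 82; py1_5 = 260; center_x_6 = 100; center_y_6 = 128; radius_6 = 50; px0_7 = 532; py0_7 = 524; px0_8 = 286; py0_8 = 286; px0_9 = 490; py0_9 = 490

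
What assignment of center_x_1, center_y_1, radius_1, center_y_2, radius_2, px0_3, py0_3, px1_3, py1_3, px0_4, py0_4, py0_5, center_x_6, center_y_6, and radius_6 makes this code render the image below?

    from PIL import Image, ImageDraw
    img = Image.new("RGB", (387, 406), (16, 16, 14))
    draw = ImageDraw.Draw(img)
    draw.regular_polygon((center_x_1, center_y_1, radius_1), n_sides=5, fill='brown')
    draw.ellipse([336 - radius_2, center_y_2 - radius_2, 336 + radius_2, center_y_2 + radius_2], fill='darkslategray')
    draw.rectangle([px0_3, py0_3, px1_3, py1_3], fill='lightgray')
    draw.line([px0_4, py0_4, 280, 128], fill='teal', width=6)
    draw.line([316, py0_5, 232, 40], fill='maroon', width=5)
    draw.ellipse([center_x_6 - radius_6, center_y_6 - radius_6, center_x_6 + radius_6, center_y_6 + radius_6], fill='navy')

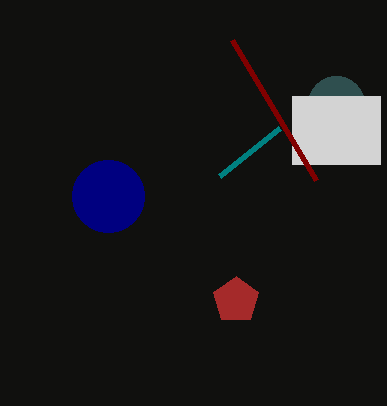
center_x_1 = 236; center_y_1 = 300; radius_1 = 24; center_y_2 = 104; radius_2 = 28; px0_3 = 292; py0_3 = 96; px1_3 = 380; py1_3 = 164; px0_4 = 220; py0_4 = 176; py0_5 = 180; center_x_6 = 108; center_y_6 = 196; radius_6 = 36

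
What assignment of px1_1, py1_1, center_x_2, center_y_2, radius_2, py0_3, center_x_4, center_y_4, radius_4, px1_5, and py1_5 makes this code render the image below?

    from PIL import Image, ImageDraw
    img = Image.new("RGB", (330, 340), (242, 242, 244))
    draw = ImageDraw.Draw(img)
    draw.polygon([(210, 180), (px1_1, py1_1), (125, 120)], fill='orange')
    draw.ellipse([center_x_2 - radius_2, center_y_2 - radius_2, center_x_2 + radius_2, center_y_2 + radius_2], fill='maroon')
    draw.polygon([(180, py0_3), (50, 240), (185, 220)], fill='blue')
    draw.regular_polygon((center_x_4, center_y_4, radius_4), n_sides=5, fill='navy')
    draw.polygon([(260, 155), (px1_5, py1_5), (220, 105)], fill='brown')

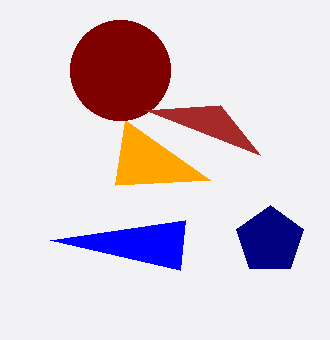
px1_1 = 115; py1_1 = 185; center_x_2 = 120; center_y_2 = 70; radius_2 = 50; py0_3 = 270; center_x_4 = 270; center_y_4 = 240; radius_4 = 35; px1_5 = 145; py1_5 = 110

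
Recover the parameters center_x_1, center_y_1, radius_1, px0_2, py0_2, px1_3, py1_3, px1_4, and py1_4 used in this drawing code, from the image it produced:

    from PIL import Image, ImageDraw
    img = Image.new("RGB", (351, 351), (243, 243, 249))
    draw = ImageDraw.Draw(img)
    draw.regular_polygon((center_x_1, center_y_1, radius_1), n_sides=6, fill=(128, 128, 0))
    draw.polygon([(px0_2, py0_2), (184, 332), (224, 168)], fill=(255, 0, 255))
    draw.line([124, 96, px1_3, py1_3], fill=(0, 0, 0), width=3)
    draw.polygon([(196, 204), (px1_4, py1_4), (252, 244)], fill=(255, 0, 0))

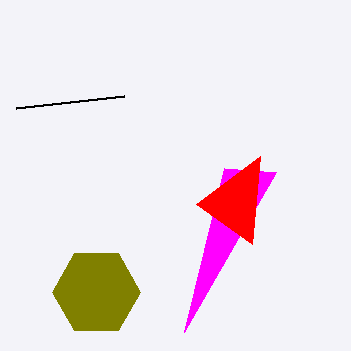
center_x_1 = 96, center_y_1 = 292, radius_1 = 44, px0_2 = 276, py0_2 = 172, px1_3 = 16, py1_3 = 108, px1_4 = 260, py1_4 = 156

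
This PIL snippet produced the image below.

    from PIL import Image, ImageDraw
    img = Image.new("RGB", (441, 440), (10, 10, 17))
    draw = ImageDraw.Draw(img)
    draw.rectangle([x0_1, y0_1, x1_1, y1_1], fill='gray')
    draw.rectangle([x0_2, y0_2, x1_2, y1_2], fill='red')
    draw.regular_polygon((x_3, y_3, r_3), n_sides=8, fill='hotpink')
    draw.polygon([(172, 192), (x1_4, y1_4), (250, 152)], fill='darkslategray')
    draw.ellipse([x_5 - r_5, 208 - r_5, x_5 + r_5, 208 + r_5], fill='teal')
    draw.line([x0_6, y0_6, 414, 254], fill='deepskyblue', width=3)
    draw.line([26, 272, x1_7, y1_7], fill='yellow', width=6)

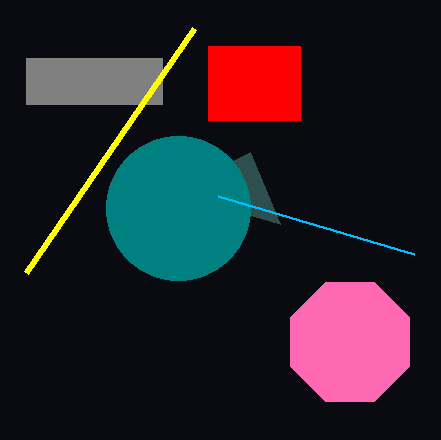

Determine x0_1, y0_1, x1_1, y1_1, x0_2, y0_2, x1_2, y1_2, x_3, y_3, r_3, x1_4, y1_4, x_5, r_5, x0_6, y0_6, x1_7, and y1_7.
x0_1 = 26
y0_1 = 58
x1_1 = 162
y1_1 = 104
x0_2 = 208
y0_2 = 46
x1_2 = 300
y1_2 = 120
x_3 = 350
y_3 = 342
r_3 = 64
x1_4 = 280
y1_4 = 224
x_5 = 178
r_5 = 72
x0_6 = 218
y0_6 = 196
x1_7 = 194
y1_7 = 28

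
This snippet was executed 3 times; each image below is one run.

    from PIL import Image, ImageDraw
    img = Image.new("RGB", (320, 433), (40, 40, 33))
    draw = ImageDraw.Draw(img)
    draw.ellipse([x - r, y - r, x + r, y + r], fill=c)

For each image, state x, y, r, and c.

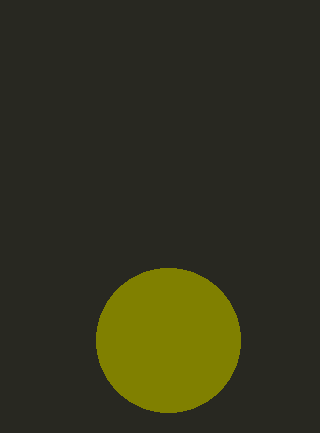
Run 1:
x = 168
y = 340
r = 72
c = 'olive'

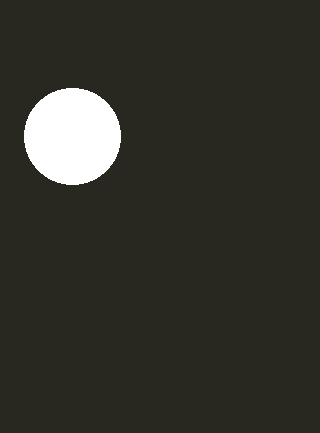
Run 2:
x = 72; y = 136; r = 48; c = 'white'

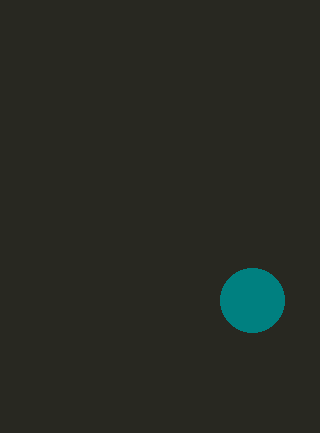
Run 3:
x = 252
y = 300
r = 32
c = 'teal'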